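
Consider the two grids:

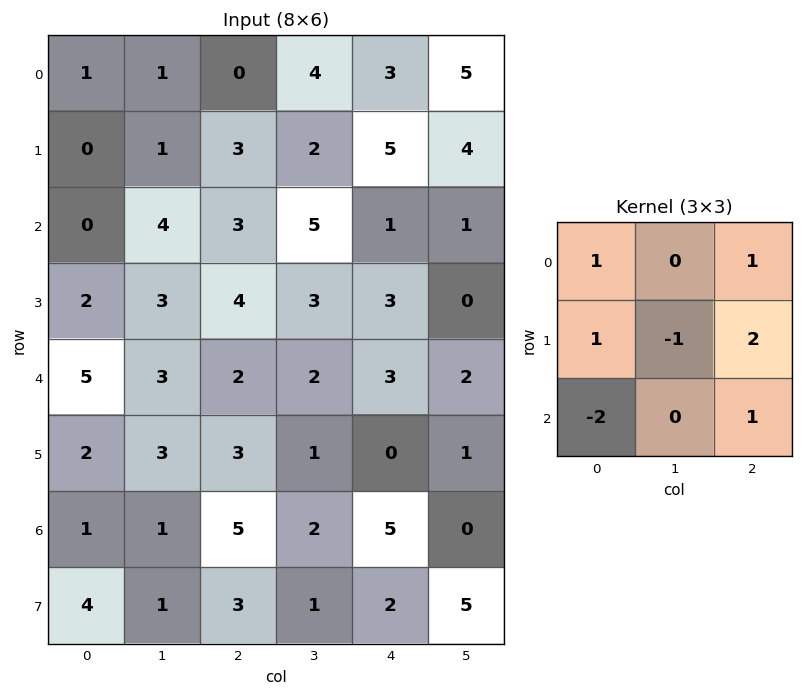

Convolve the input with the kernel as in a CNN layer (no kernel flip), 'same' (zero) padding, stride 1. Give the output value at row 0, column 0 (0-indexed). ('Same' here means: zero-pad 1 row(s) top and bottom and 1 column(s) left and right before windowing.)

2

The receptive field on the zero-padded input at this output position is [0 0 0 / 0 1 1 / 0 0 1]. Elementwise product with the kernel and sum: 0·1 + 0·1 + 0·1 + 1·-1 + 1·2 + 0·-2 + 1·1.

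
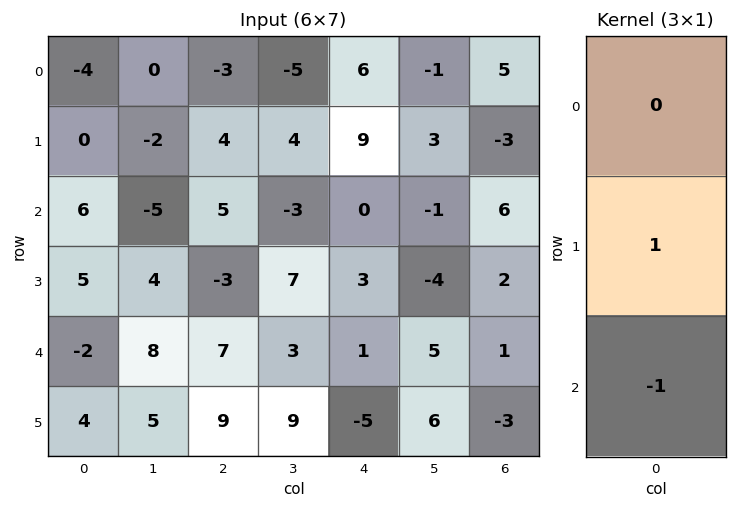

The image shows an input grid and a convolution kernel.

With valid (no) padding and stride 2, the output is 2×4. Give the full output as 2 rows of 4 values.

-6 -1 9 -9
7 -10 2 1

Output[0,0]: The receptive field on the input at this output position is [-4 / 0 / 6]. Elementwise product with the kernel and sum: 0·1 + 6·-1.
Output[0,1]: The receptive field on the input at this output position is [-3 / 4 / 5]. Elementwise product with the kernel and sum: 4·1 + 5·-1.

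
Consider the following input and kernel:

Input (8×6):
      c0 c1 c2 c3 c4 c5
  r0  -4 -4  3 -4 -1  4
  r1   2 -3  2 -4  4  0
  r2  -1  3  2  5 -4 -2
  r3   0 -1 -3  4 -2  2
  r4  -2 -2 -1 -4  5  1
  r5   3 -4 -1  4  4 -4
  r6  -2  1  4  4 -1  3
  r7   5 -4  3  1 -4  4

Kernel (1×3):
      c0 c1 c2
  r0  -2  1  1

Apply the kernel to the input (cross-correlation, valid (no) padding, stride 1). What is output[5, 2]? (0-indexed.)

10

The receptive field on the input at this output position is [-1 4 4]. Elementwise product with the kernel and sum: -1·-2 + 4·1 + 4·1.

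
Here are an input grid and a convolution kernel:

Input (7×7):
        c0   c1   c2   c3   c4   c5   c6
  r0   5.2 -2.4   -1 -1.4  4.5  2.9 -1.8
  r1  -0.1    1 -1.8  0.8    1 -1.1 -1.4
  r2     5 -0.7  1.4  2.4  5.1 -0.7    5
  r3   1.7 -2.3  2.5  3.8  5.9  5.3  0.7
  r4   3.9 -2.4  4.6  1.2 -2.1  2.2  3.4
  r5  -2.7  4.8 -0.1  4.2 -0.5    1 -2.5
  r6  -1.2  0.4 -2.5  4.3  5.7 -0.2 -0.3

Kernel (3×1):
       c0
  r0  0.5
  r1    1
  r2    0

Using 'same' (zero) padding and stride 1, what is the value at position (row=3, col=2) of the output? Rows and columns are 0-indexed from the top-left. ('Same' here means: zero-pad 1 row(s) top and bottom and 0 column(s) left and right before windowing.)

3.2

The receptive field on the zero-padded input at this output position is [1.4 / 2.5 / 4.6]. Elementwise product with the kernel and sum: 1.4·0.5 + 2.5·1.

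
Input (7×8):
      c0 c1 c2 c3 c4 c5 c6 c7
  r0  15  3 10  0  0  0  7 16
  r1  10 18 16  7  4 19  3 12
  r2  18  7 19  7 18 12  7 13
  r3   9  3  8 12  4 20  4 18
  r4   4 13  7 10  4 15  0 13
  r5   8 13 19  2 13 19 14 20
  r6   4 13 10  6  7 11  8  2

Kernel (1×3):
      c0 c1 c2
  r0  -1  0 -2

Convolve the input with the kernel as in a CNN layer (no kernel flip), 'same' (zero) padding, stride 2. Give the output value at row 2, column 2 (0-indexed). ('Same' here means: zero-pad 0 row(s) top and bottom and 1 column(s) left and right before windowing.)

-40

The receptive field on the zero-padded input at this output position is [10 4 15]. Elementwise product with the kernel and sum: 10·-1 + 15·-2.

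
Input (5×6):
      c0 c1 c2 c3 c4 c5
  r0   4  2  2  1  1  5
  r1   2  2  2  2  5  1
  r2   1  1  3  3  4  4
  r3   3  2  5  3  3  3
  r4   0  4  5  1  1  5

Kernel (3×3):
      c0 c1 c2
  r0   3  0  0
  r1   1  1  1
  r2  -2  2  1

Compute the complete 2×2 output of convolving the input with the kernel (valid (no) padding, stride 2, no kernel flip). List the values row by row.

Output[0,0]: The receptive field on the input at this output position is [4 2 2 / 2 2 2 / 1 1 3]. Elementwise product with the kernel and sum: 4·3 + 2·1 + 2·1 + 2·1 + 1·-2 + 1·2 + 3·1.

21 19
26 13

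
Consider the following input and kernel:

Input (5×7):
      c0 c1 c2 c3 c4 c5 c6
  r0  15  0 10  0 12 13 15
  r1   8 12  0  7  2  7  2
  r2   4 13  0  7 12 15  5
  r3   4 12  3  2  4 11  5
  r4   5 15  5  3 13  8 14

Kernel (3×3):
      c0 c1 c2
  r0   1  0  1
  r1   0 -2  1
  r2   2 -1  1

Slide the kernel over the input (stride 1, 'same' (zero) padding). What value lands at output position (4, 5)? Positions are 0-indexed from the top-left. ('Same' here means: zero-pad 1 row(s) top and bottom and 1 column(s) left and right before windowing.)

7

The receptive field on the zero-padded input at this output position is [4 11 5 / 13 8 14 / 0 0 0]. Elementwise product with the kernel and sum: 4·1 + 5·1 + 8·-2 + 14·1 + 0·2 + 0·-1 + 0·1.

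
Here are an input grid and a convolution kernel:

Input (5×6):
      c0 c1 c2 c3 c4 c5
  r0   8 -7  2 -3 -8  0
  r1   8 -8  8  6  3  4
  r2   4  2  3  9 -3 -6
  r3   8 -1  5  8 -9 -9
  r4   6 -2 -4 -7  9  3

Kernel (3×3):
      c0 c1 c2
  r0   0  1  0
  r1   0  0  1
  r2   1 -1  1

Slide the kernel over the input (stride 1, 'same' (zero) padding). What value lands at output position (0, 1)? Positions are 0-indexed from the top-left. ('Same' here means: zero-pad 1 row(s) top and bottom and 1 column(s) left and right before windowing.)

The receptive field on the zero-padded input at this output position is [0 0 0 / 8 -7 2 / 8 -8 8]. Elementwise product with the kernel and sum: 0·1 + 2·1 + 8·1 + -8·-1 + 8·1.

26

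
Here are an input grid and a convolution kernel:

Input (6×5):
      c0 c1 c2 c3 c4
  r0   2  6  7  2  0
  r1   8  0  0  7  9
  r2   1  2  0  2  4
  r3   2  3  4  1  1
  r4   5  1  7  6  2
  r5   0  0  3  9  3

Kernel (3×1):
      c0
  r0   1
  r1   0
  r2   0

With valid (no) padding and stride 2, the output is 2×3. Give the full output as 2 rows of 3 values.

Output[0,0]: The receptive field on the input at this output position is [2 / 8 / 1]. Elementwise product with the kernel and sum: 2·1.
Output[0,1]: The receptive field on the input at this output position is [7 / 0 / 0]. Elementwise product with the kernel and sum: 7·1.

2 7 0
1 0 4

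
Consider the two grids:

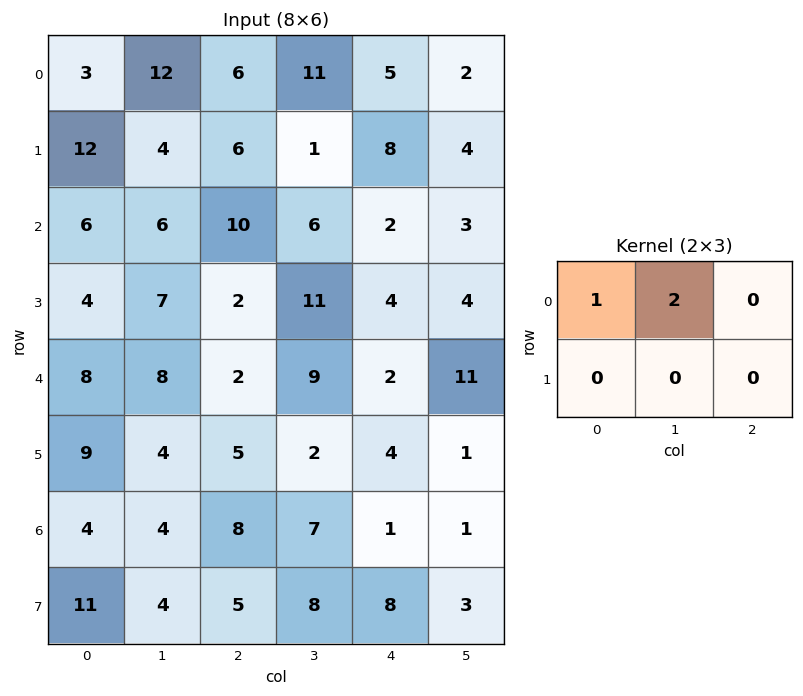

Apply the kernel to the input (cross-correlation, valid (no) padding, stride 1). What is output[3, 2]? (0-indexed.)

The receptive field on the input at this output position is [2 11 4 / 2 9 2]. Elementwise product with the kernel and sum: 2·1 + 11·2.

24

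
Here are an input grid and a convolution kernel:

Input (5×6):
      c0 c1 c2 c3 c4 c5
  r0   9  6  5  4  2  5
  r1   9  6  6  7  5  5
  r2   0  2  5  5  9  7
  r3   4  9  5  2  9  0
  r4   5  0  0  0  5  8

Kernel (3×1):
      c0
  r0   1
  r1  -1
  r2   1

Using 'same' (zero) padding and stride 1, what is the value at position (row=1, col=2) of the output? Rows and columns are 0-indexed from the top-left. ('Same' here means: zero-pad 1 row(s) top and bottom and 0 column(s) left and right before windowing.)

The receptive field on the zero-padded input at this output position is [5 / 6 / 5]. Elementwise product with the kernel and sum: 5·1 + 6·-1 + 5·1.

4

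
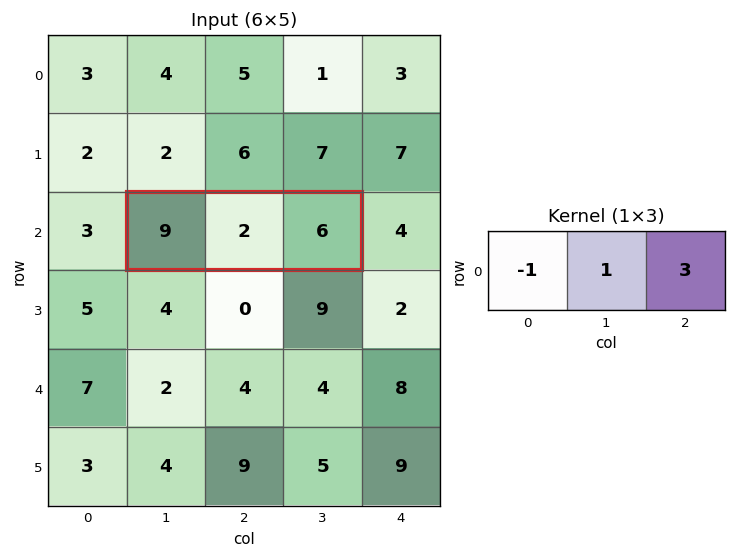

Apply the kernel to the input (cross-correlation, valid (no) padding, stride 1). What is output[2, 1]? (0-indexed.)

11

The receptive field on the input at this output position is [9 2 6]. Elementwise product with the kernel and sum: 9·-1 + 2·1 + 6·3.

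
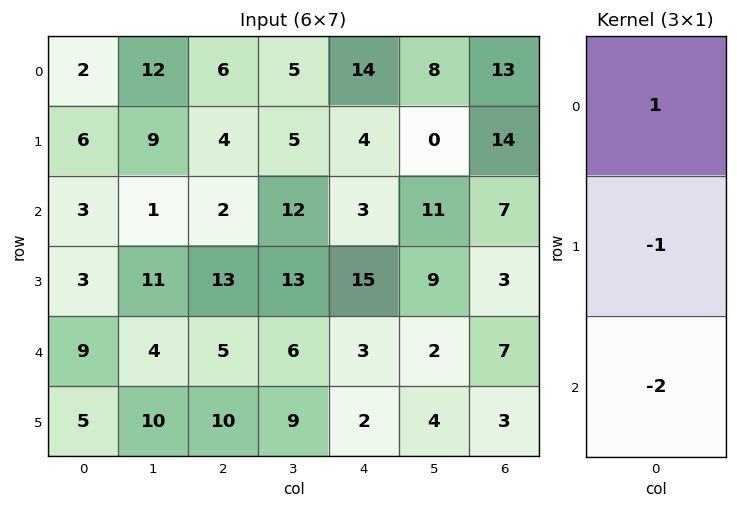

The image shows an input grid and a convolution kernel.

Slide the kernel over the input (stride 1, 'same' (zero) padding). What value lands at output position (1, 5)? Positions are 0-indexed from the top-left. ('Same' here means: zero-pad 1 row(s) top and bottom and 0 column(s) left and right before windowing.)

-14

The receptive field on the zero-padded input at this output position is [8 / 0 / 11]. Elementwise product with the kernel and sum: 8·1 + 0·-1 + 11·-2.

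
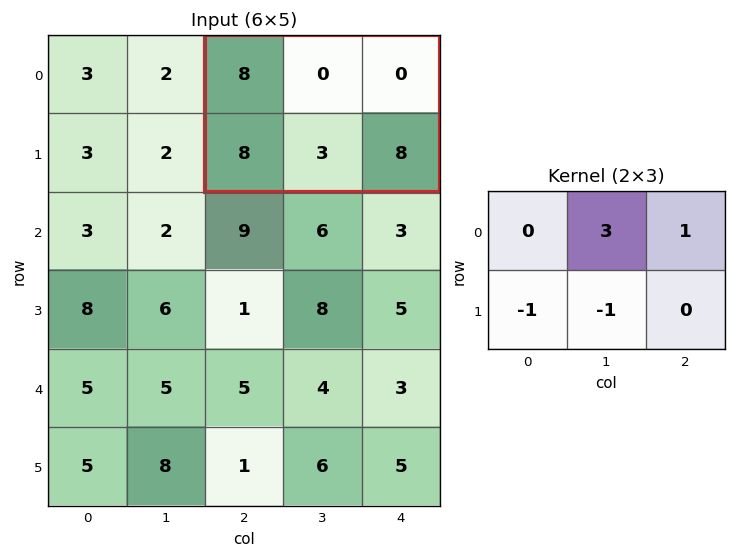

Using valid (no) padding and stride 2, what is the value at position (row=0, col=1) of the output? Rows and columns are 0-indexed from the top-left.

-11

The receptive field on the input at this output position is [8 0 0 / 8 3 8]. Elementwise product with the kernel and sum: 0·3 + 0·1 + 8·-1 + 3·-1.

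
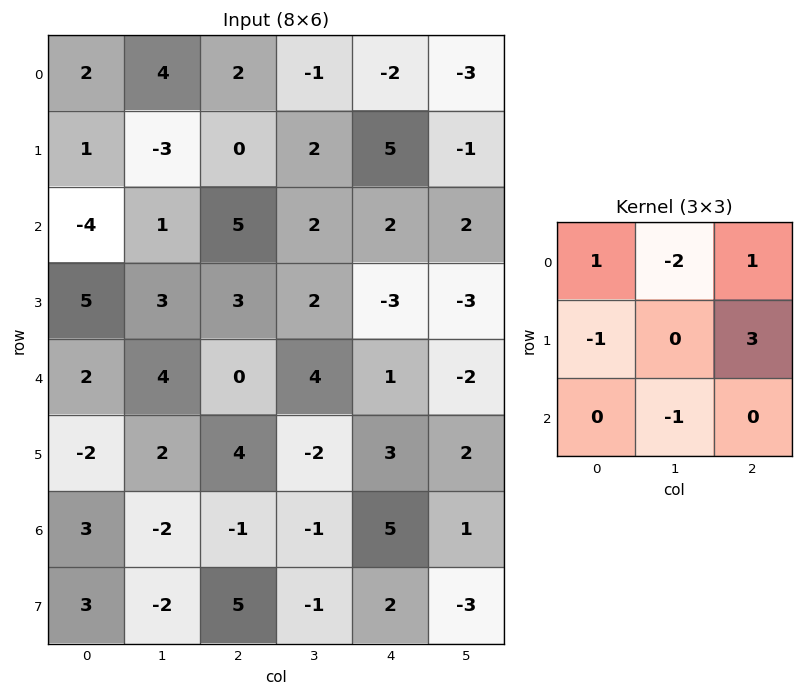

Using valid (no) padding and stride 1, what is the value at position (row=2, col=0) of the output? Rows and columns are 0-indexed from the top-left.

-1

The receptive field on the input at this output position is [-4 1 5 / 5 3 3 / 2 4 0]. Elementwise product with the kernel and sum: -4·1 + 1·-2 + 5·1 + 5·-1 + 3·3 + 4·-1.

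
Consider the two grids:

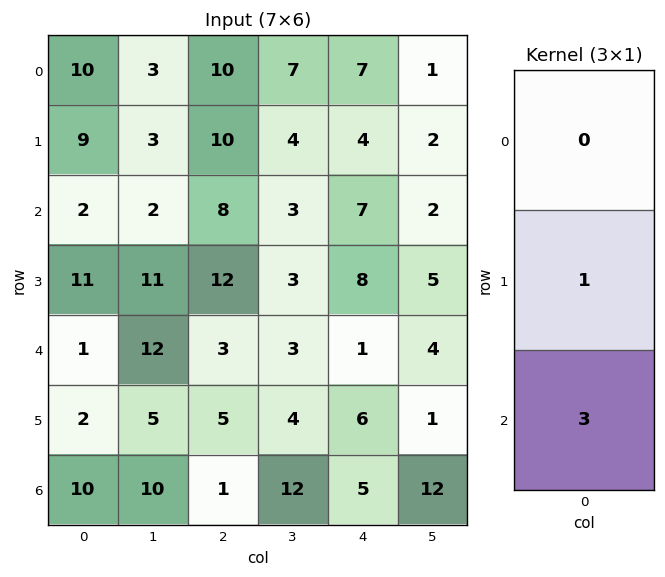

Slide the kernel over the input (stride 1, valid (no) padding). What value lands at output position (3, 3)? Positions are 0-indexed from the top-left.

The receptive field on the input at this output position is [3 / 3 / 4]. Elementwise product with the kernel and sum: 3·1 + 4·3.

15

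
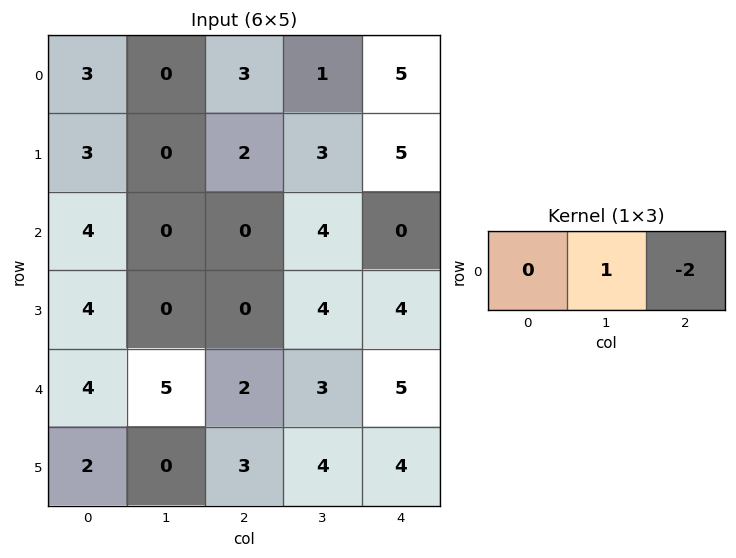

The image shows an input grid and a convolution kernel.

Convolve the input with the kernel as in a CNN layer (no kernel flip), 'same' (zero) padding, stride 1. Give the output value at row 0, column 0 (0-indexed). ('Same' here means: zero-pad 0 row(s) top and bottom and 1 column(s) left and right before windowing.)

The receptive field on the zero-padded input at this output position is [0 3 0]. Elementwise product with the kernel and sum: 3·1 + 0·-2.

3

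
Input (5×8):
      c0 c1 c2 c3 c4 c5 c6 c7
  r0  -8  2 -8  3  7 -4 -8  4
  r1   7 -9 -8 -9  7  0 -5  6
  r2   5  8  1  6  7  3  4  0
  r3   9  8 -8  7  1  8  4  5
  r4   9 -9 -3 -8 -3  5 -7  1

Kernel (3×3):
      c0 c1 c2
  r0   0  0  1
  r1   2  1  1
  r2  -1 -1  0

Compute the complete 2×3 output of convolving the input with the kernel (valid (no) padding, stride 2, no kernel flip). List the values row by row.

Output[0,0]: The receptive field on the input at this output position is [-8 2 -8 / 7 -9 -8 / 5 8 1]. Elementwise product with the kernel and sum: -8·1 + 7·2 + -9·1 + -8·1 + 5·-1 + 8·-1.
Output[0,1]: The receptive field on the input at this output position is [-8 3 7 / -8 -9 7 / 1 6 7]. Elementwise product with the kernel and sum: 7·1 + -8·2 + -9·1 + 7·1 + 1·-1 + 6·-1.

-24 -18 -9
19 10 16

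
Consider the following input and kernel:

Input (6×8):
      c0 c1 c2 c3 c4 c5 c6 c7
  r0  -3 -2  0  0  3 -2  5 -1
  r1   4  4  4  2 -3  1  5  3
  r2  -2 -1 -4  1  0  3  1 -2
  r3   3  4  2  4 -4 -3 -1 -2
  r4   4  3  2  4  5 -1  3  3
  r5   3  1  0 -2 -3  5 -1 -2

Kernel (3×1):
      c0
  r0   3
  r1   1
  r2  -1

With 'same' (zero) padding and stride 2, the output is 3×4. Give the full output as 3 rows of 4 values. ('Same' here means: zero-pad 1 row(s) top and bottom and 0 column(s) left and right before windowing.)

-7 -4 6 0
7 6 -5 17
10 8 -4 1

Output[0,0]: The receptive field on the zero-padded input at this output position is [0 / -3 / 4]. Elementwise product with the kernel and sum: 0·3 + -3·1 + 4·-1.
Output[0,1]: The receptive field on the zero-padded input at this output position is [0 / 0 / 4]. Elementwise product with the kernel and sum: 0·3 + 0·1 + 4·-1.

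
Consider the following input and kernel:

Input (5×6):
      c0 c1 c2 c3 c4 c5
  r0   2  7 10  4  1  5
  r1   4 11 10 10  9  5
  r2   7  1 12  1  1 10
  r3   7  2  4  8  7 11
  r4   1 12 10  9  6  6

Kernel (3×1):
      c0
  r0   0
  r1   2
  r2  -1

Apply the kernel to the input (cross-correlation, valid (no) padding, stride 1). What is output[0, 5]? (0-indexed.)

0

The receptive field on the input at this output position is [5 / 5 / 10]. Elementwise product with the kernel and sum: 5·2 + 10·-1.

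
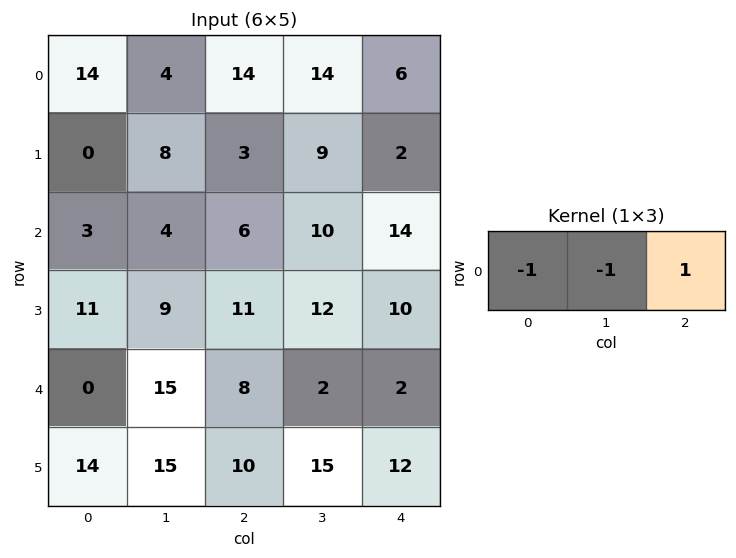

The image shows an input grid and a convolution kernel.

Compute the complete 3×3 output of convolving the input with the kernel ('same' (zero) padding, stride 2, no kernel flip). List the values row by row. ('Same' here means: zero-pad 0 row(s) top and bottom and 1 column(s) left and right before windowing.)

-10 -4 -20
1 0 -24
15 -21 -4

Output[0,0]: The receptive field on the zero-padded input at this output position is [0 14 4]. Elementwise product with the kernel and sum: 0·-1 + 14·-1 + 4·1.
Output[0,1]: The receptive field on the zero-padded input at this output position is [4 14 14]. Elementwise product with the kernel and sum: 4·-1 + 14·-1 + 14·1.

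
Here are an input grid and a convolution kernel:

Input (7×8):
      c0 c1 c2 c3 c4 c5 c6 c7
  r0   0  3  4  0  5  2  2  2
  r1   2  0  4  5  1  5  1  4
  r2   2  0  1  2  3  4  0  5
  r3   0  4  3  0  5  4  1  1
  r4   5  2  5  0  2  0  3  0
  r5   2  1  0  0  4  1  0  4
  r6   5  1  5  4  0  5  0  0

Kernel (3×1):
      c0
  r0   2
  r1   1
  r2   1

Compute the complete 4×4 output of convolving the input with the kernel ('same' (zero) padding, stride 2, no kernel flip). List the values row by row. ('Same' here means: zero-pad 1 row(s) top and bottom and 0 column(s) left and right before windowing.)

Output[0,0]: The receptive field on the zero-padded input at this output position is [0 / 0 / 2]. Elementwise product with the kernel and sum: 0·2 + 0·1 + 2·1.
Output[0,1]: The receptive field on the zero-padded input at this output position is [0 / 4 / 4]. Elementwise product with the kernel and sum: 0·2 + 4·1 + 4·1.

2 8 6 3
6 12 10 3
7 11 16 5
9 5 8 0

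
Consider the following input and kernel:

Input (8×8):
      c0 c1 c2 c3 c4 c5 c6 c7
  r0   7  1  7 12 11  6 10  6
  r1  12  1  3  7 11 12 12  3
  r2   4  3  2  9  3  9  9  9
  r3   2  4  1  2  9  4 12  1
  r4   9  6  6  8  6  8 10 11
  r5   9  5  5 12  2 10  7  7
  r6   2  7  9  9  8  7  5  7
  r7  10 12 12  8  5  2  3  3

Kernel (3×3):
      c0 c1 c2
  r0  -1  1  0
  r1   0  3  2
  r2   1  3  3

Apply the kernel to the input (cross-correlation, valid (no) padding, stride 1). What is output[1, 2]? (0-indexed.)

The receptive field on the input at this output position is [3 7 11 / 2 9 3 / 1 2 9]. Elementwise product with the kernel and sum: 3·-1 + 7·1 + 9·3 + 3·2 + 1·1 + 2·3 + 9·3.

71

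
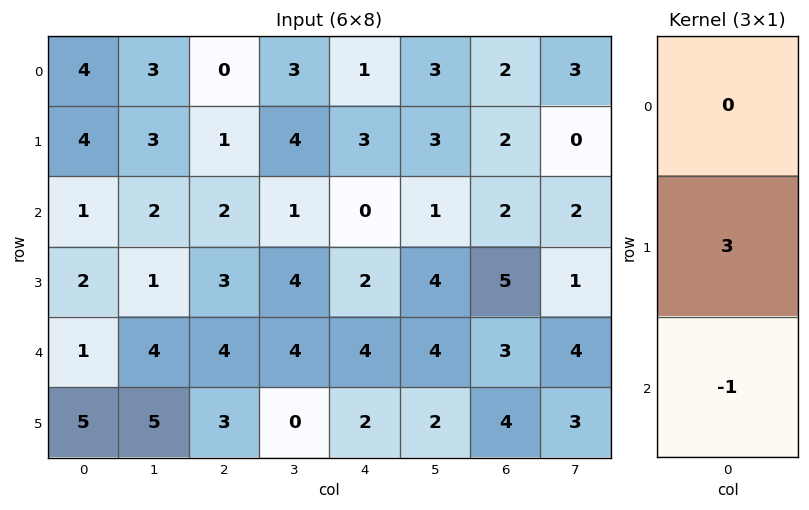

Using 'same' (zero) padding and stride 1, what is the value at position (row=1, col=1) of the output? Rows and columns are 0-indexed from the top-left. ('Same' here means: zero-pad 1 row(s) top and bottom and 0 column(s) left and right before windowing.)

The receptive field on the zero-padded input at this output position is [3 / 3 / 2]. Elementwise product with the kernel and sum: 3·3 + 2·-1.

7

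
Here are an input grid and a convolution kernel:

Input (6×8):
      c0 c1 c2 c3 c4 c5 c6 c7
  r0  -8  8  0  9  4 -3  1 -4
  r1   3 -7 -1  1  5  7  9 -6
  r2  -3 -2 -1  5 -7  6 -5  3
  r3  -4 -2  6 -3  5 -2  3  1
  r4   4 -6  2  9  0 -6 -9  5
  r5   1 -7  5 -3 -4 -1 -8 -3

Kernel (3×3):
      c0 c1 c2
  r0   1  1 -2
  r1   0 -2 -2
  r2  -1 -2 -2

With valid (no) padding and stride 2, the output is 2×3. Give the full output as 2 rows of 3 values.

Output[0,0]: The receptive field on the input at this output position is [-8 8 0 / 3 -7 -1 / -3 -2 -1]. Elementwise product with the kernel and sum: -8·1 + 8·1 + 0·-2 + -7·-2 + -1·-2 + -3·-1 + -2·-2 + -1·-2.
Output[0,1]: The receptive field on the input at this output position is [0 9 4 / -1 1 5 / -1 5 -7]. Elementwise product with the kernel and sum: 0·1 + 9·1 + 4·-2 + 1·-2 + 5·-2 + -1·-1 + 5·-2 + -7·-2.

25 -6 -28
-7 -6 37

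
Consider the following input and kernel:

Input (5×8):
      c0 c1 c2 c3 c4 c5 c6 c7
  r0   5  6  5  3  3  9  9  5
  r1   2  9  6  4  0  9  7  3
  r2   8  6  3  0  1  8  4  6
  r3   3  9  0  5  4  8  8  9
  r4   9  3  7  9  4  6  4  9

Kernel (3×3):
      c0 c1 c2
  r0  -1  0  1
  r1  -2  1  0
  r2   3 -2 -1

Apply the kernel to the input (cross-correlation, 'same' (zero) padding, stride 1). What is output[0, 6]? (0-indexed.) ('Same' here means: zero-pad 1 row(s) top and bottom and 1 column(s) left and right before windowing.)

1

The receptive field on the zero-padded input at this output position is [0 0 0 / 9 9 5 / 9 7 3]. Elementwise product with the kernel and sum: 0·-1 + 0·1 + 9·-2 + 9·1 + 9·3 + 7·-2 + 3·-1.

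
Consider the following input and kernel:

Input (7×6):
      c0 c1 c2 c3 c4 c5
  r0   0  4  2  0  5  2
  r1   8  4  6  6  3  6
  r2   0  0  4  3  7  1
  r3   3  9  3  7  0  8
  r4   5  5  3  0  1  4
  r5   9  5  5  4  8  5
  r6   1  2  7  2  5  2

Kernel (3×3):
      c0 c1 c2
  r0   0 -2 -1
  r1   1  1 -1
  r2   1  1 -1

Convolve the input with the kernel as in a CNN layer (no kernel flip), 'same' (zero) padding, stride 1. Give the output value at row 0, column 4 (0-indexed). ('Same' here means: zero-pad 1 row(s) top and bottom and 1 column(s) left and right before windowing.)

6

The receptive field on the zero-padded input at this output position is [0 0 0 / 0 5 2 / 6 3 6]. Elementwise product with the kernel and sum: 0·-2 + 0·-1 + 0·1 + 5·1 + 2·-1 + 6·1 + 3·1 + 6·-1.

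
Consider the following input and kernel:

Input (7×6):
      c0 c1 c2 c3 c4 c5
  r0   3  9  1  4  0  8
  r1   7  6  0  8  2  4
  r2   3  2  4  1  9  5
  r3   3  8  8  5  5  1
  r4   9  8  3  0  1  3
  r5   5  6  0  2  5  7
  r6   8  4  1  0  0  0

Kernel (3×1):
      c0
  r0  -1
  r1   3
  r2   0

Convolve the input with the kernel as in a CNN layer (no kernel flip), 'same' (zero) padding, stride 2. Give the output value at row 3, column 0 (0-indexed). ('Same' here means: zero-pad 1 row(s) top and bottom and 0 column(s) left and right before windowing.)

The receptive field on the zero-padded input at this output position is [5 / 8 / 0]. Elementwise product with the kernel and sum: 5·-1 + 8·3.

19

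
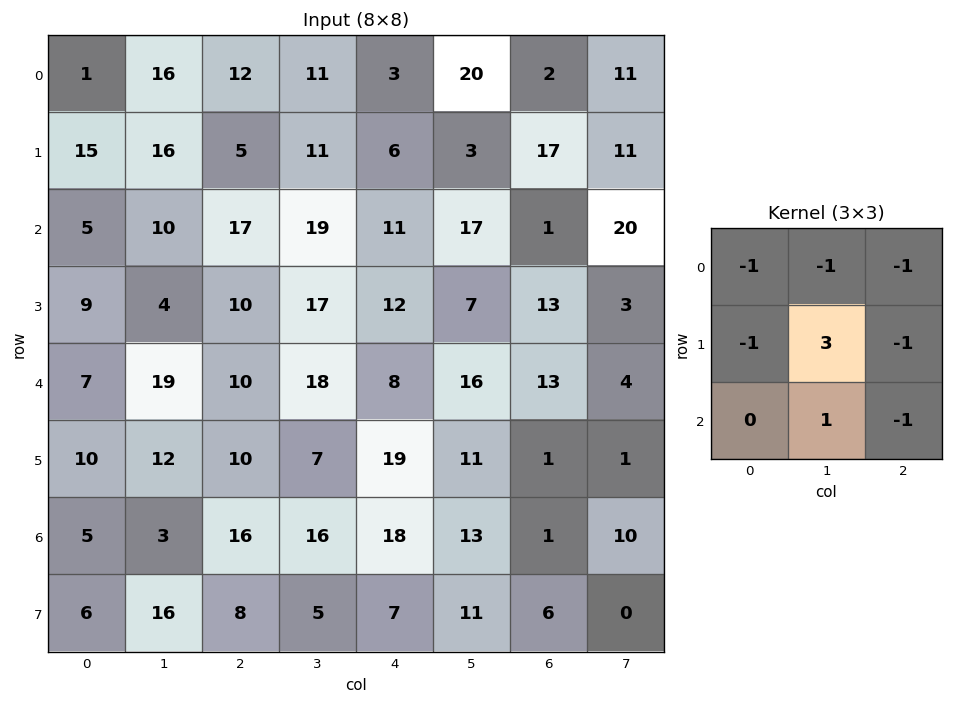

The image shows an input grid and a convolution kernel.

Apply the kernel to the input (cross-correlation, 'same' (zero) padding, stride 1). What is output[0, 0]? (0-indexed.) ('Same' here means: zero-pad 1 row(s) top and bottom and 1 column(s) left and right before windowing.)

-14

The receptive field on the zero-padded input at this output position is [0 0 0 / 0 1 16 / 0 15 16]. Elementwise product with the kernel and sum: 0·-1 + 0·-1 + 0·-1 + 0·-1 + 1·3 + 16·-1 + 15·1 + 16·-1.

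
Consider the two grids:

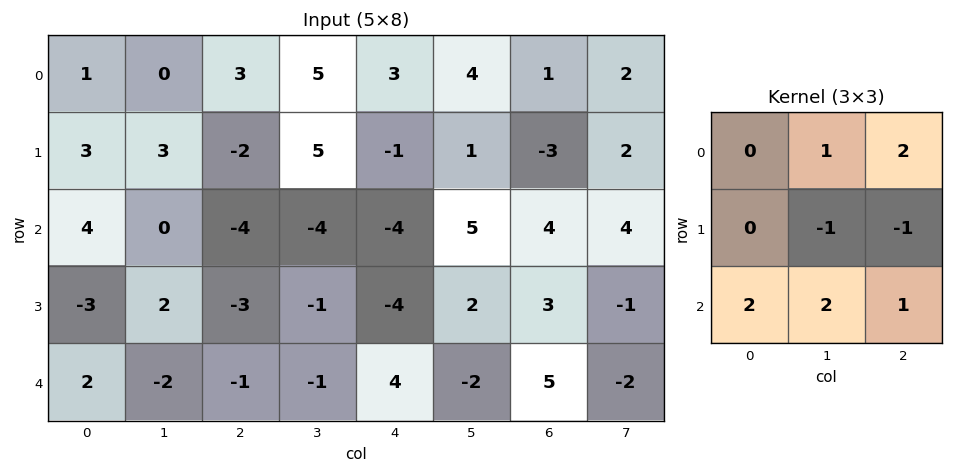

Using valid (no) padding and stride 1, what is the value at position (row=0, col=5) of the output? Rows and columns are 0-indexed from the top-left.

The receptive field on the input at this output position is [4 1 2 / 1 -3 2 / 5 4 4]. Elementwise product with the kernel and sum: 1·1 + 2·2 + -3·-1 + 2·-1 + 5·2 + 4·2 + 4·1.

28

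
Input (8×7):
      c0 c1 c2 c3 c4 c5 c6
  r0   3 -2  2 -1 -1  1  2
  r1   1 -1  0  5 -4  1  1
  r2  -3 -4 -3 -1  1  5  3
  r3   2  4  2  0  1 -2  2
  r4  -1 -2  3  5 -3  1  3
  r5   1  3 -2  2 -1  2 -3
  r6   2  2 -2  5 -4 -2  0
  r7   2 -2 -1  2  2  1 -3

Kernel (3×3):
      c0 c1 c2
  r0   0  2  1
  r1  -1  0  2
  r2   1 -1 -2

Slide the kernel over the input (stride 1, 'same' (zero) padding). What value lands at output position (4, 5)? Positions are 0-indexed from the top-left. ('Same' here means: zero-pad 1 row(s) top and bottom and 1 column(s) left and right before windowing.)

10

The receptive field on the zero-padded input at this output position is [1 -2 2 / -3 1 3 / -1 2 -3]. Elementwise product with the kernel and sum: -2·2 + 2·1 + -3·-1 + 3·2 + -1·1 + 2·-1 + -3·-2.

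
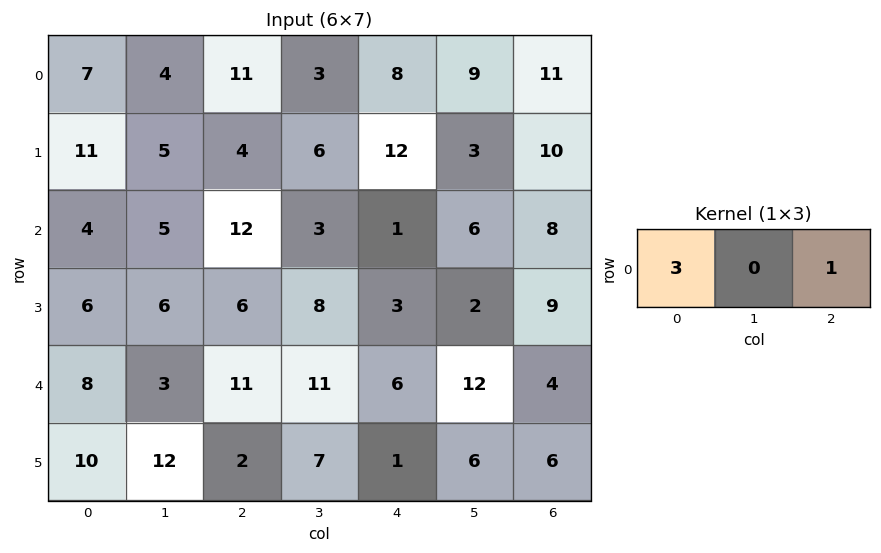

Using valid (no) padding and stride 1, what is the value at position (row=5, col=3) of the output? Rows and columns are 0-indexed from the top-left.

The receptive field on the input at this output position is [7 1 6]. Elementwise product with the kernel and sum: 7·3 + 6·1.

27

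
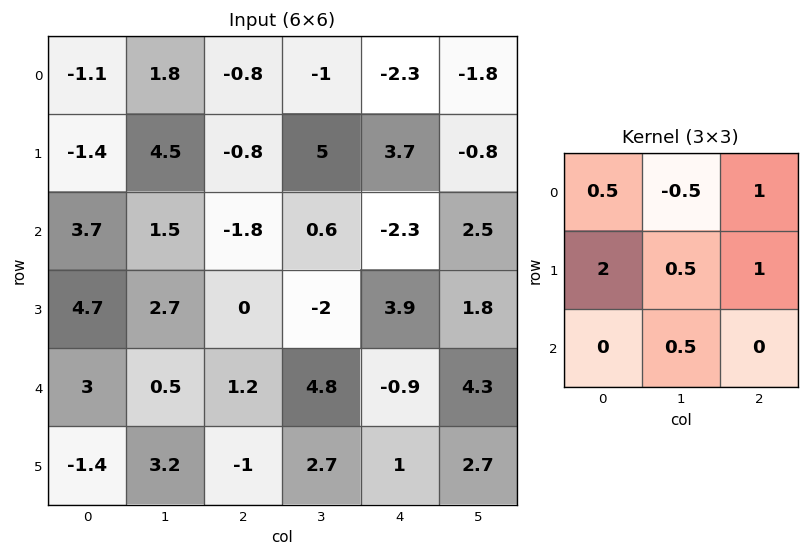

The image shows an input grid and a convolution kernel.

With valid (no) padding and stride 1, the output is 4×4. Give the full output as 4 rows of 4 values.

-2.85 13 2.7 8.75
3.95 10.35 -5.8 4.35
10.3 6.25 1.8 3.25
10.05 5.25 10.15 12.8

Output[0,0]: The receptive field on the input at this output position is [-1.1 1.8 -0.8 / -1.4 4.5 -0.8 / 3.7 1.5 -1.8]. Elementwise product with the kernel and sum: -1.1·0.5 + 1.8·-0.5 + -0.8·1 + -1.4·2 + 4.5·0.5 + -0.8·1 + 1.5·0.5.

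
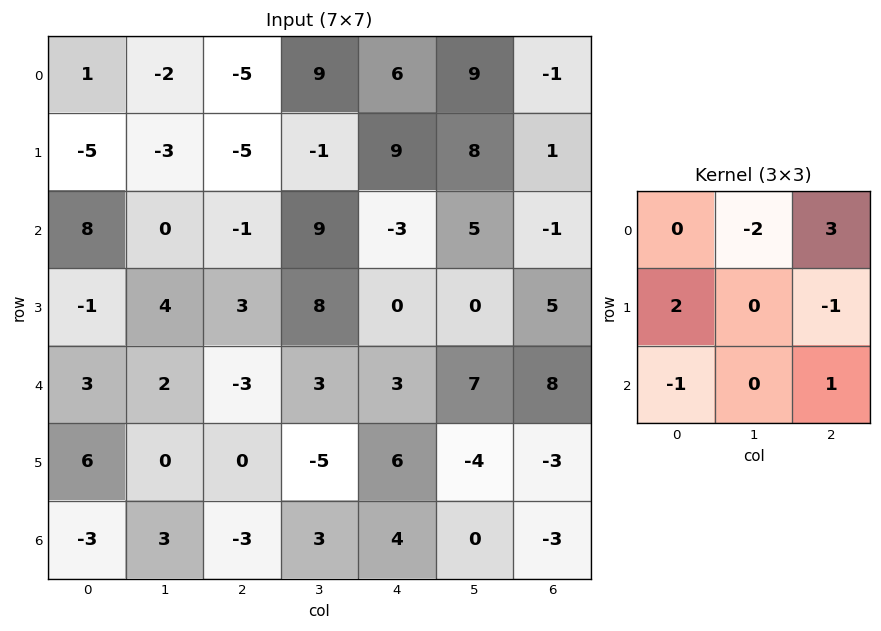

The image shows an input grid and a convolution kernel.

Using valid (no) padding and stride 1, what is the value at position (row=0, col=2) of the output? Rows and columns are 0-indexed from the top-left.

-21

The receptive field on the input at this output position is [-5 9 6 / -5 -1 9 / -1 9 -3]. Elementwise product with the kernel and sum: 9·-2 + 6·3 + -5·2 + 9·-1 + -1·-1 + -3·1.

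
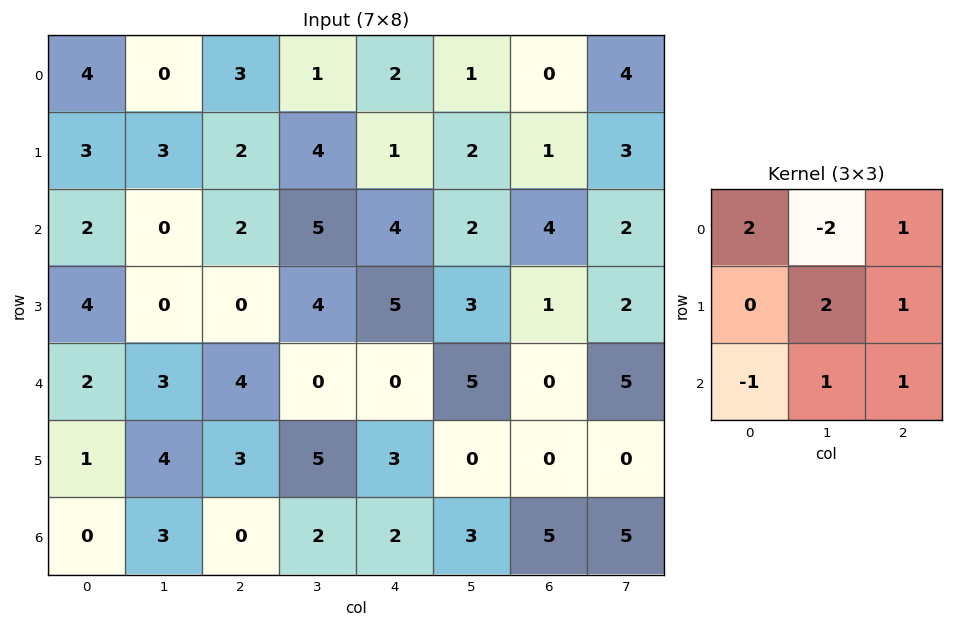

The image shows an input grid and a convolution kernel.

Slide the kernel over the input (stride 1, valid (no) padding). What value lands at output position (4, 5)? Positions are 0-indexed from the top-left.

The receptive field on the input at this output position is [5 0 5 / 0 0 0 / 3 5 5]. Elementwise product with the kernel and sum: 5·2 + 0·-2 + 5·1 + 0·2 + 0·1 + 3·-1 + 5·1 + 5·1.

22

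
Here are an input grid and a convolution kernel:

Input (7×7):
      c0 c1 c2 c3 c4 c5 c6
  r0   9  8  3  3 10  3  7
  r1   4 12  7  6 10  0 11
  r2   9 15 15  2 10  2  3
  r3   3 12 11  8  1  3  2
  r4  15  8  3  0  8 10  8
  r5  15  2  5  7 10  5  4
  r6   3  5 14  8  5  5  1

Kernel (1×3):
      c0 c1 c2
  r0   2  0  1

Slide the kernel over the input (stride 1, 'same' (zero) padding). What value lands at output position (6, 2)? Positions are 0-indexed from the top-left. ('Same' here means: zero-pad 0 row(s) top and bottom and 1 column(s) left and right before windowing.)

18

The receptive field on the zero-padded input at this output position is [5 14 8]. Elementwise product with the kernel and sum: 5·2 + 8·1.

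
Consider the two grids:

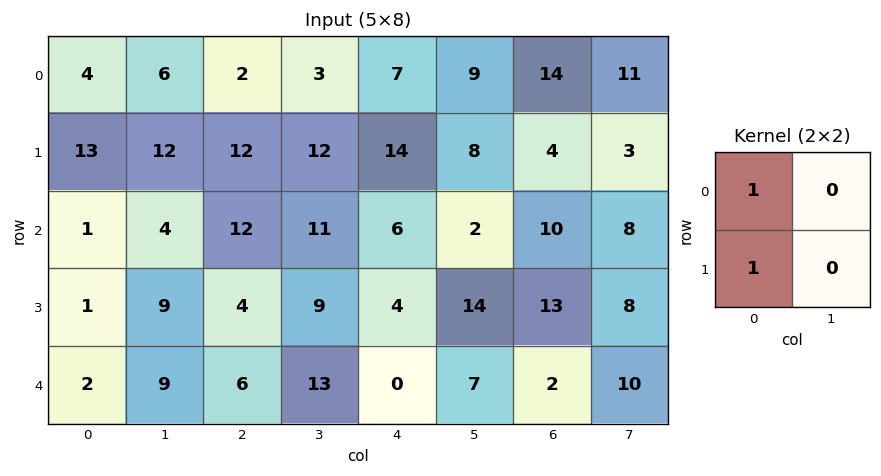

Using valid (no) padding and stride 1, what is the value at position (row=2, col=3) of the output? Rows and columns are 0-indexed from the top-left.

20

The receptive field on the input at this output position is [11 6 / 9 4]. Elementwise product with the kernel and sum: 11·1 + 9·1.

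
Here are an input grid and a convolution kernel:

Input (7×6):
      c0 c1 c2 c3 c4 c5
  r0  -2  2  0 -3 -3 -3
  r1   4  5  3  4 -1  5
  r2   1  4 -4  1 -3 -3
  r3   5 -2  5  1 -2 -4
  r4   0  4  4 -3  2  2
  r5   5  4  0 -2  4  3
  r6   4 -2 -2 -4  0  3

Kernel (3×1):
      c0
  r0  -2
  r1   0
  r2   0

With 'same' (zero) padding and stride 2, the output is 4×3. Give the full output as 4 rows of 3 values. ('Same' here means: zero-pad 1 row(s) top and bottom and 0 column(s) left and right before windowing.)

Output[0,0]: The receptive field on the zero-padded input at this output position is [0 / -2 / 4]. Elementwise product with the kernel and sum: 0·-2.
Output[0,1]: The receptive field on the zero-padded input at this output position is [0 / 0 / 3]. Elementwise product with the kernel and sum: 0·-2.

0 0 0
-8 -6 2
-10 -10 4
-10 0 -8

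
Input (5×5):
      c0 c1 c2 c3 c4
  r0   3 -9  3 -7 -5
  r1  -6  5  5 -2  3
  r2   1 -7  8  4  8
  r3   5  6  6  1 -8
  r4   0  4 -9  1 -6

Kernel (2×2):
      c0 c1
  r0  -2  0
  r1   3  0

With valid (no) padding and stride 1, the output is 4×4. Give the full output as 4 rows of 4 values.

Output[0,0]: The receptive field on the input at this output position is [3 -9 / -6 5]. Elementwise product with the kernel and sum: 3·-2 + -6·3.
Output[0,1]: The receptive field on the input at this output position is [-9 3 / 5 5]. Elementwise product with the kernel and sum: -9·-2 + 5·3.

-24 33 9 8
15 -31 14 16
13 32 2 -5
-10 0 -39 1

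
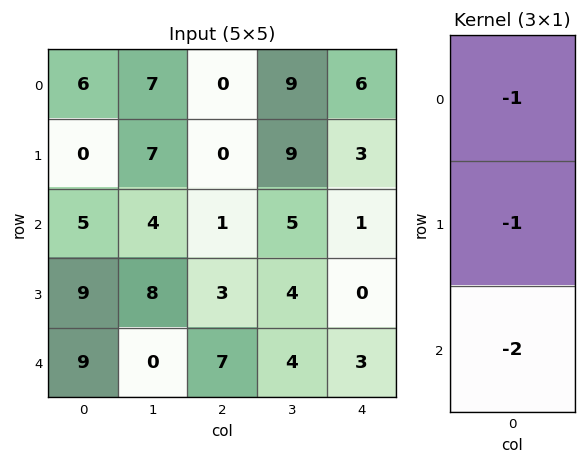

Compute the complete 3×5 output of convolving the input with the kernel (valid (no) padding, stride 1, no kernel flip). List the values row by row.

Output[0,0]: The receptive field on the input at this output position is [6 / 0 / 5]. Elementwise product with the kernel and sum: 6·-1 + 0·-1 + 5·-2.
Output[0,1]: The receptive field on the input at this output position is [7 / 7 / 4]. Elementwise product with the kernel and sum: 7·-1 + 7·-1 + 4·-2.

-16 -22 -2 -28 -11
-23 -27 -7 -22 -4
-32 -12 -18 -17 -7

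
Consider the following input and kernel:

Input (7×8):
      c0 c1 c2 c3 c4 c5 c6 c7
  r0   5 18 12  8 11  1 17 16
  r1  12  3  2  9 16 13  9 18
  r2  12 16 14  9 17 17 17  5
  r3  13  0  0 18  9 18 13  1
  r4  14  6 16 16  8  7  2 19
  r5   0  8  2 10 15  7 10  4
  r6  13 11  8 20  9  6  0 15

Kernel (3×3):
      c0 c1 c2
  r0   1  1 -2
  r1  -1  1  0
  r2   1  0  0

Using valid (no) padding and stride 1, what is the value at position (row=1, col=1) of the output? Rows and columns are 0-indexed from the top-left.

-15

The receptive field on the input at this output position is [3 2 9 / 16 14 9 / 0 0 18]. Elementwise product with the kernel and sum: 3·1 + 2·1 + 9·-2 + 16·-1 + 14·1 + 0·1.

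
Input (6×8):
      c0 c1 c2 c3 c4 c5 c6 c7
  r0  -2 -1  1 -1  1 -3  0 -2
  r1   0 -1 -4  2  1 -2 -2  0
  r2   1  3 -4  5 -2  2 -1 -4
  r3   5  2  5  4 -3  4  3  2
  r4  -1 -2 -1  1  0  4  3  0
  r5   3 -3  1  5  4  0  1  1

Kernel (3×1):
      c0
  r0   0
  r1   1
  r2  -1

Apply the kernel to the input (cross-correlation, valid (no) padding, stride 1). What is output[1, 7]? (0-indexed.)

The receptive field on the input at this output position is [0 / -4 / 2]. Elementwise product with the kernel and sum: -4·1 + 2·-1.

-6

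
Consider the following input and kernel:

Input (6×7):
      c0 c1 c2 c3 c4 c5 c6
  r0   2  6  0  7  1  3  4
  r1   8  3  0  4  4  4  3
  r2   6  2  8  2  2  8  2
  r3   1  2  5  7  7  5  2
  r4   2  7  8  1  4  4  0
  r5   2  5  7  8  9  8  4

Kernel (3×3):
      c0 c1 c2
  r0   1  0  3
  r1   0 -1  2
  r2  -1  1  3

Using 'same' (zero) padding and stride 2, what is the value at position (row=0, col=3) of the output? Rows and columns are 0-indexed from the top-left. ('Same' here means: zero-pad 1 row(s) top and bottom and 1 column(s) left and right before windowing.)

-5

The receptive field on the zero-padded input at this output position is [0 0 0 / 3 4 0 / 4 3 0]. Elementwise product with the kernel and sum: 0·1 + 0·3 + 4·-1 + 0·2 + 4·-1 + 3·1 + 0·3.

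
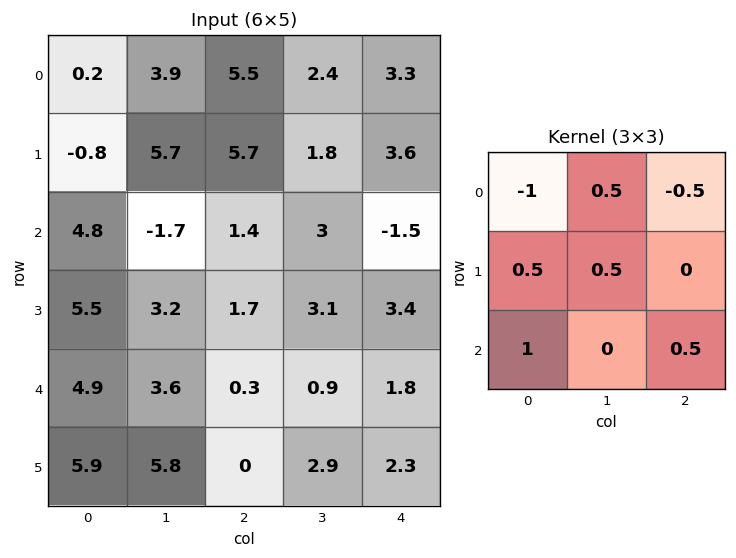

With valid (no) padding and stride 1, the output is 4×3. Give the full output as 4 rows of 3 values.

Output[0,0]: The receptive field on the input at this output position is [0.2 3.9 5.5 / -0.8 5.7 5.7 / 4.8 -1.7 1.4]. Elementwise product with the kernel and sum: 0.2·-1 + 3.9·0.5 + 5.5·-0.5 + -0.8·0.5 + 5.7·0.5 + 4.8·1 + 1.4·0.5.
Output[0,1]: The receptive field on the input at this output position is [3.9 5.5 2.4 / 5.7 5.7 1.8 / -1.7 1.4 3]. Elementwise product with the kernel and sum: 3.9·-1 + 5.5·0.5 + 2.4·-0.5 + 5.7·0.5 + 5.7·0.5 + -1.7·1 + 3·0.5.

6.95 3.15 -1.55
8.7 0.85 -1
3.05 7.4 4.45
5.4 5.3 -0.1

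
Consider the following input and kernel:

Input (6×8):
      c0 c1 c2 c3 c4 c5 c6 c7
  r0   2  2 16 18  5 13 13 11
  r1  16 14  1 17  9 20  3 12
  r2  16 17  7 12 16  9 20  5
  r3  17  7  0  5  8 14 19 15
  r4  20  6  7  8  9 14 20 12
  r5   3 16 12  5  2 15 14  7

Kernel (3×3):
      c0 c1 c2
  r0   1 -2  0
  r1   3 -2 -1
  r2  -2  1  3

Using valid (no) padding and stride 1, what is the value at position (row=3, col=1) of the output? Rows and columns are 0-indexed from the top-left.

-2

The receptive field on the input at this output position is [7 0 5 / 6 7 8 / 16 12 5]. Elementwise product with the kernel and sum: 7·1 + 0·-2 + 6·3 + 7·-2 + 8·-1 + 16·-2 + 12·1 + 5·3.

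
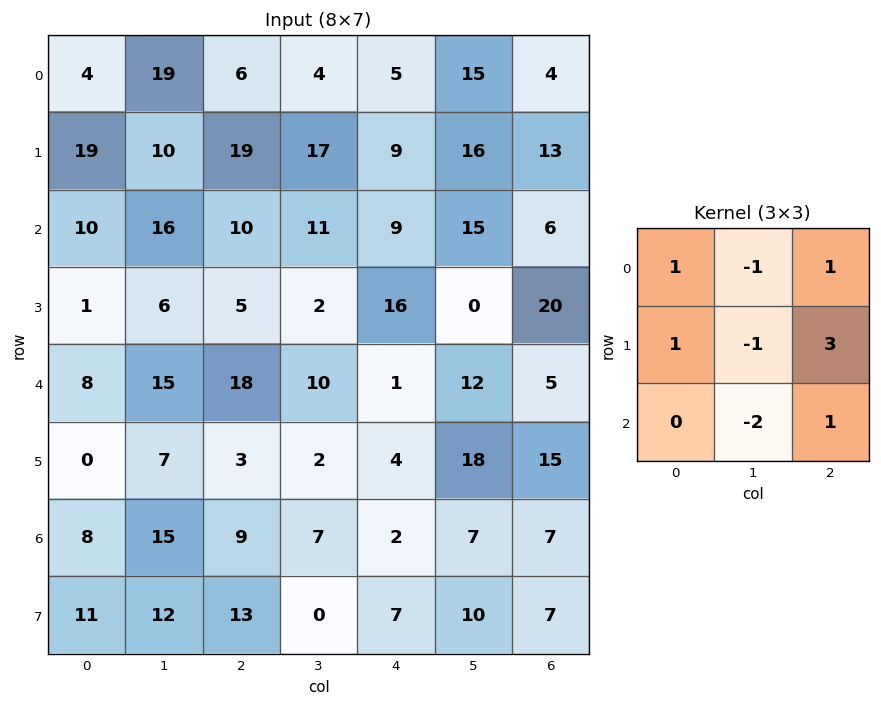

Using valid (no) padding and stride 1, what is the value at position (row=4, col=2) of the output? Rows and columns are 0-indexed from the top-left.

10

The receptive field on the input at this output position is [18 10 1 / 3 2 4 / 9 7 2]. Elementwise product with the kernel and sum: 18·1 + 10·-1 + 1·1 + 3·1 + 2·-1 + 4·3 + 7·-2 + 2·1.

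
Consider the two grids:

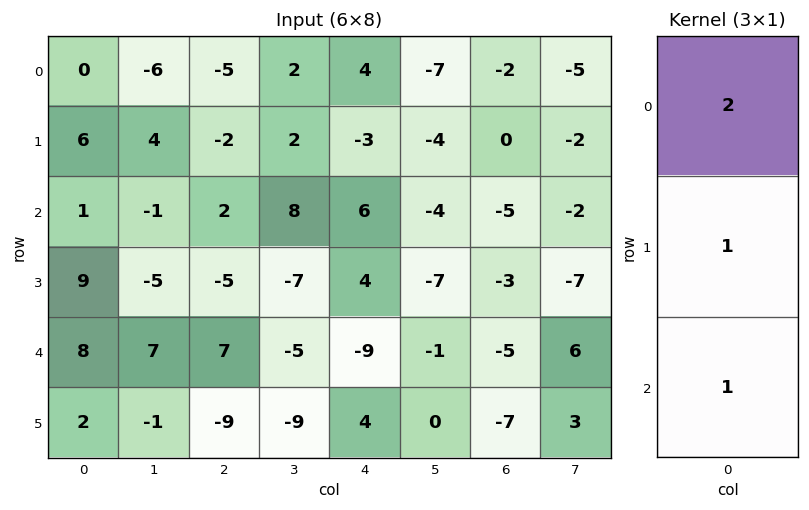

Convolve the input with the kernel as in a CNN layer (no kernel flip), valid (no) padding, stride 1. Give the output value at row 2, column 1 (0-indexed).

The receptive field on the input at this output position is [-1 / -5 / 7]. Elementwise product with the kernel and sum: -1·2 + -5·1 + 7·1.

0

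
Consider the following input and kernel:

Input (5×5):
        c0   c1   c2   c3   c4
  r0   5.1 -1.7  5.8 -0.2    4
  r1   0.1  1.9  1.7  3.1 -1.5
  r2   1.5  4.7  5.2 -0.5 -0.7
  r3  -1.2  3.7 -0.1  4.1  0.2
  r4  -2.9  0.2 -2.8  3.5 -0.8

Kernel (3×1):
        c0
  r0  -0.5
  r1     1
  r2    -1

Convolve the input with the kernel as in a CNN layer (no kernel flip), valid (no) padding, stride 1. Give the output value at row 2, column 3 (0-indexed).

The receptive field on the input at this output position is [-0.5 / 4.1 / 3.5]. Elementwise product with the kernel and sum: -0.5·-0.5 + 4.1·1 + 3.5·-1.

0.85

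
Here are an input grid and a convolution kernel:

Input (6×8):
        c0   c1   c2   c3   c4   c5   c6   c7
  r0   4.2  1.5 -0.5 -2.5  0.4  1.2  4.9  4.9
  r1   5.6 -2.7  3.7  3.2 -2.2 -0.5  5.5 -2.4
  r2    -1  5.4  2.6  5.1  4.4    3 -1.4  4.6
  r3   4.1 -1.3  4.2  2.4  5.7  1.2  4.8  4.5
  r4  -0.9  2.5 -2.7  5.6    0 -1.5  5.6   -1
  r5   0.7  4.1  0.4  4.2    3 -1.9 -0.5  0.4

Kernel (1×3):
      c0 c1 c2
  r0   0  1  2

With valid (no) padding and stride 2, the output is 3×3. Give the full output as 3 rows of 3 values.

Output[0,0]: The receptive field on the input at this output position is [4.2 1.5 -0.5]. Elementwise product with the kernel and sum: 1.5·1 + -0.5·2.
Output[0,1]: The receptive field on the input at this output position is [-0.5 -2.5 0.4]. Elementwise product with the kernel and sum: -2.5·1 + 0.4·2.

0.5 -1.7 11
10.6 13.9 0.2
-2.9 5.6 9.7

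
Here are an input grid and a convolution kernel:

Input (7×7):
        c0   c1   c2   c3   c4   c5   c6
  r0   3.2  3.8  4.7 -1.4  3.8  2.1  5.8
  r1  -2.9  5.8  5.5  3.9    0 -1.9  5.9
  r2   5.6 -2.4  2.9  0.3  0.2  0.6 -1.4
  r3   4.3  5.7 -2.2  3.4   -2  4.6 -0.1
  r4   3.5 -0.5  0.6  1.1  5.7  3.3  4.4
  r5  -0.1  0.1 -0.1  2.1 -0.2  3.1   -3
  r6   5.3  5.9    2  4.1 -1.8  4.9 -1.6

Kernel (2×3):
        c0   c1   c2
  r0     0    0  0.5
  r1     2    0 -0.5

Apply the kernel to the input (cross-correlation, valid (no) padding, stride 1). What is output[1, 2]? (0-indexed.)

5.7

The receptive field on the input at this output position is [5.5 3.9 0 / 2.9 0.3 0.2]. Elementwise product with the kernel and sum: 0·0.5 + 2.9·2 + 0.2·-0.5.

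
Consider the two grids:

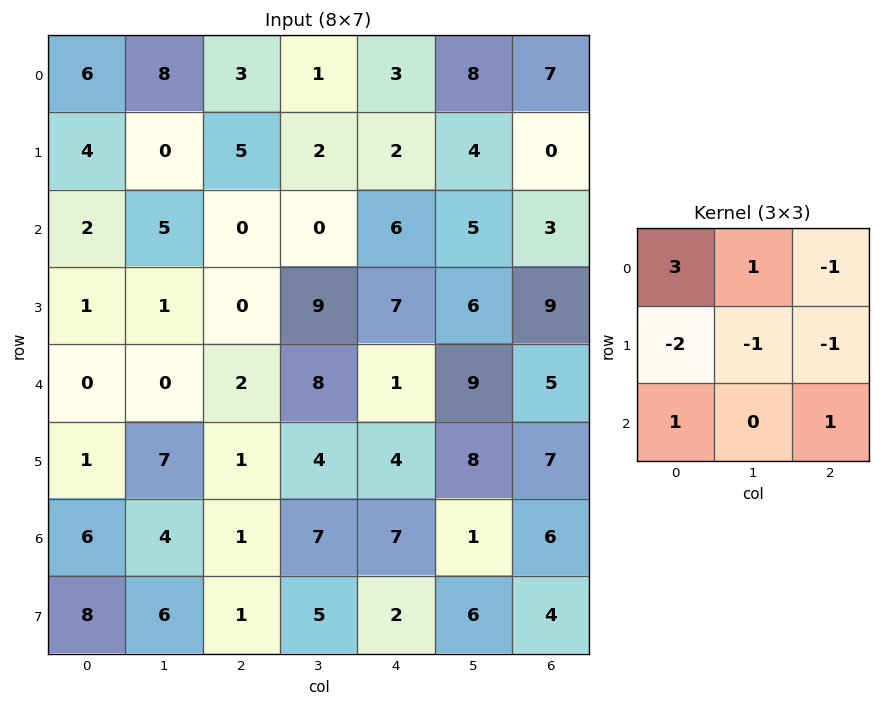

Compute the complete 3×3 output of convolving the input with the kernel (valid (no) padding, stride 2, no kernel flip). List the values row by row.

Output[0,0]: The receptive field on the input at this output position is [6 8 3 / 4 0 5 / 2 5 0]. Elementwise product with the kernel and sum: 6·3 + 8·1 + 3·-1 + 4·-2 + 0·-1 + 5·-1 + 2·1 + 0·1.
Output[0,1]: The receptive field on the input at this output position is [3 1 3 / 5 2 2 / 0 0 6]. Elementwise product with the kernel and sum: 3·3 + 1·1 + 3·-1 + 5·-2 + 2·-1 + 2·-1 + 0·1 + 6·1.

12 -1 11
10 -19 -3
-5 11 -3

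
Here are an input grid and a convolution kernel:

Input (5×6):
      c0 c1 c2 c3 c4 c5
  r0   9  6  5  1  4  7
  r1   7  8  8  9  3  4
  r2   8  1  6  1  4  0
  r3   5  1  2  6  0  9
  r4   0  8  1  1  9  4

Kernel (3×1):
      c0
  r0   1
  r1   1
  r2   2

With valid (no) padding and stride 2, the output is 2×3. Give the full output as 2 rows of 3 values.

Output[0,0]: The receptive field on the input at this output position is [9 / 7 / 8]. Elementwise product with the kernel and sum: 9·1 + 7·1 + 8·2.

32 25 15
13 10 22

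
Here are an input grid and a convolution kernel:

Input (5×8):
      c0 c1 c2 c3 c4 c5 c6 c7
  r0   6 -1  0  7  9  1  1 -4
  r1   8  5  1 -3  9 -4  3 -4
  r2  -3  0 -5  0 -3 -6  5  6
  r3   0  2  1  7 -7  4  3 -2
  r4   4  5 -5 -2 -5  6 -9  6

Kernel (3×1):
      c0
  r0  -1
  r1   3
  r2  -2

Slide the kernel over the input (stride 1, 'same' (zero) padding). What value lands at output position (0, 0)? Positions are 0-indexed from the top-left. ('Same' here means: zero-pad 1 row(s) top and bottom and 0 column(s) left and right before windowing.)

The receptive field on the zero-padded input at this output position is [0 / 6 / 8]. Elementwise product with the kernel and sum: 0·-1 + 6·3 + 8·-2.

2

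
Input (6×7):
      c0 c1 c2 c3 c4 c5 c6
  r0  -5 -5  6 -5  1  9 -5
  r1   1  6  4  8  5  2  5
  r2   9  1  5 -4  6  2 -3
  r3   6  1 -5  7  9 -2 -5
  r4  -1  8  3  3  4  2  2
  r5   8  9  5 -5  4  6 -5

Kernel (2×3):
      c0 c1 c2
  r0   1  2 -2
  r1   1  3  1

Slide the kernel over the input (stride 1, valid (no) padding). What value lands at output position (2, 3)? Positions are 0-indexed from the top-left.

The receptive field on the input at this output position is [-4 6 2 / 7 9 -2]. Elementwise product with the kernel and sum: -4·1 + 6·2 + 2·-2 + 7·1 + 9·3 + -2·1.

36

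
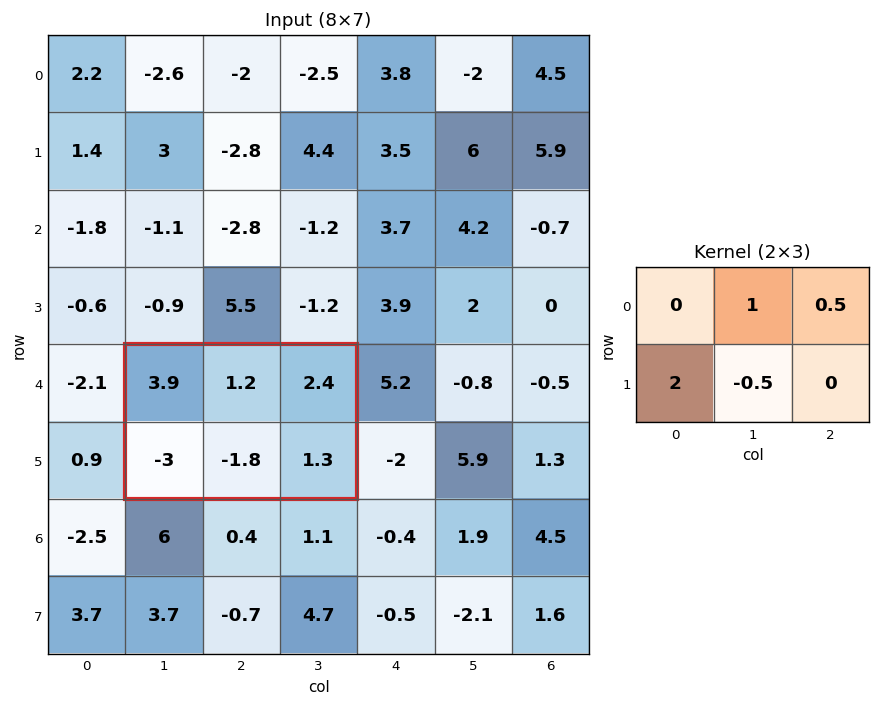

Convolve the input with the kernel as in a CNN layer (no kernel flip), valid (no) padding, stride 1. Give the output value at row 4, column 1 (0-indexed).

-2.7

The receptive field on the input at this output position is [3.9 1.2 2.4 / -3 -1.8 1.3]. Elementwise product with the kernel and sum: 1.2·1 + 2.4·0.5 + -3·2 + -1.8·-0.5.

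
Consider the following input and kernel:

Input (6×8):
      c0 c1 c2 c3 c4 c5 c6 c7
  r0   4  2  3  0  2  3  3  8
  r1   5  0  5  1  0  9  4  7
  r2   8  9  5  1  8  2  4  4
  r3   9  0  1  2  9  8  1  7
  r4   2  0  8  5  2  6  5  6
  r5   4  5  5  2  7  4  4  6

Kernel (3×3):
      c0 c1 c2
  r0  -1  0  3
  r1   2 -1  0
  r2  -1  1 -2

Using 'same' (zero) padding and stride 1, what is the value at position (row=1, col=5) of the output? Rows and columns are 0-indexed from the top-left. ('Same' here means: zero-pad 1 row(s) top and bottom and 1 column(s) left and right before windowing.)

The receptive field on the zero-padded input at this output position is [2 3 3 / 0 9 4 / 8 2 4]. Elementwise product with the kernel and sum: 2·-1 + 3·3 + 0·2 + 9·-1 + 8·-1 + 2·1 + 4·-2.

-16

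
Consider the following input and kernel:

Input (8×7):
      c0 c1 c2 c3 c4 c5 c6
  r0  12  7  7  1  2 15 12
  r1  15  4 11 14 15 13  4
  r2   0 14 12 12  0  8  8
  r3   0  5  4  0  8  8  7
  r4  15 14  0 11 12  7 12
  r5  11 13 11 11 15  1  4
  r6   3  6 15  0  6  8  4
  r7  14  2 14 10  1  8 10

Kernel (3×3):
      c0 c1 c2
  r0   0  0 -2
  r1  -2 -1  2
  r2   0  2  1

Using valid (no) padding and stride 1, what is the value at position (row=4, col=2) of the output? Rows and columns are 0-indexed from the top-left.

The receptive field on the input at this output position is [0 11 12 / 11 11 15 / 15 0 6]. Elementwise product with the kernel and sum: 12·-2 + 11·-2 + 11·-1 + 15·2 + 0·2 + 6·1.

-21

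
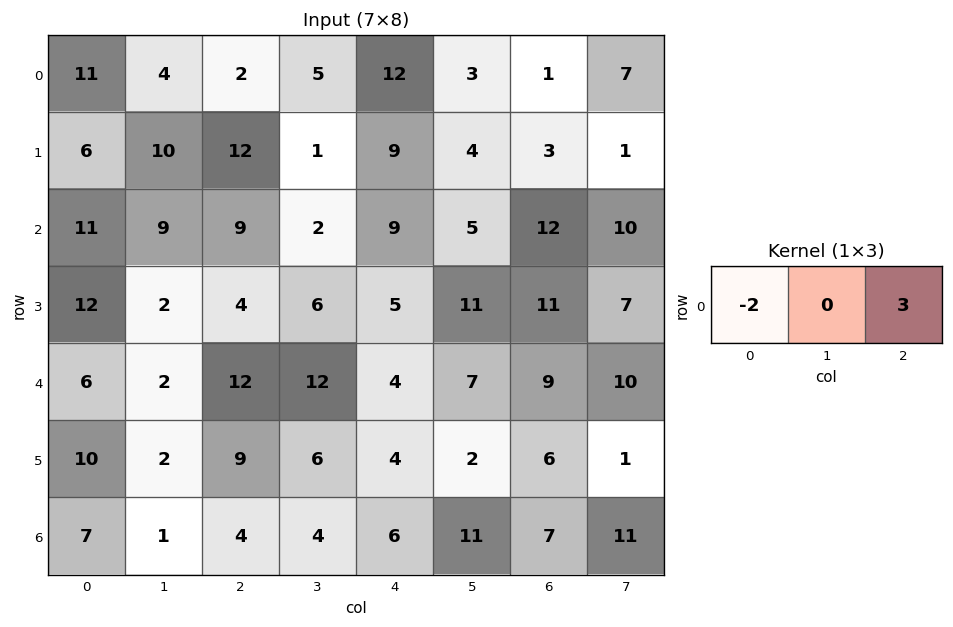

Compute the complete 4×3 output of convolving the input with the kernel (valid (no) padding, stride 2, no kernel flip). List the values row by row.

-16 32 -21
5 9 18
24 -12 19
-2 10 9

Output[0,0]: The receptive field on the input at this output position is [11 4 2]. Elementwise product with the kernel and sum: 11·-2 + 2·3.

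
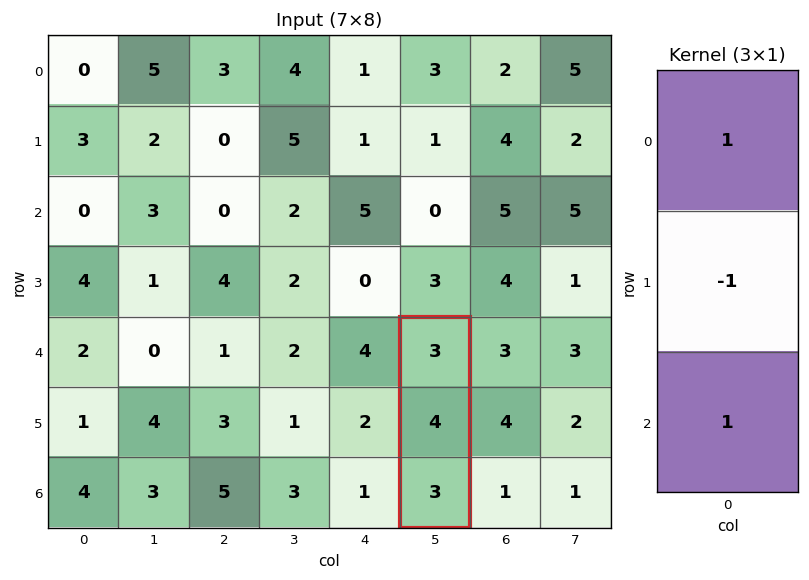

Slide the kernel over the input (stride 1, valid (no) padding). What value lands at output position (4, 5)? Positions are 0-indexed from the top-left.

2

The receptive field on the input at this output position is [3 / 4 / 3]. Elementwise product with the kernel and sum: 3·1 + 4·-1 + 3·1.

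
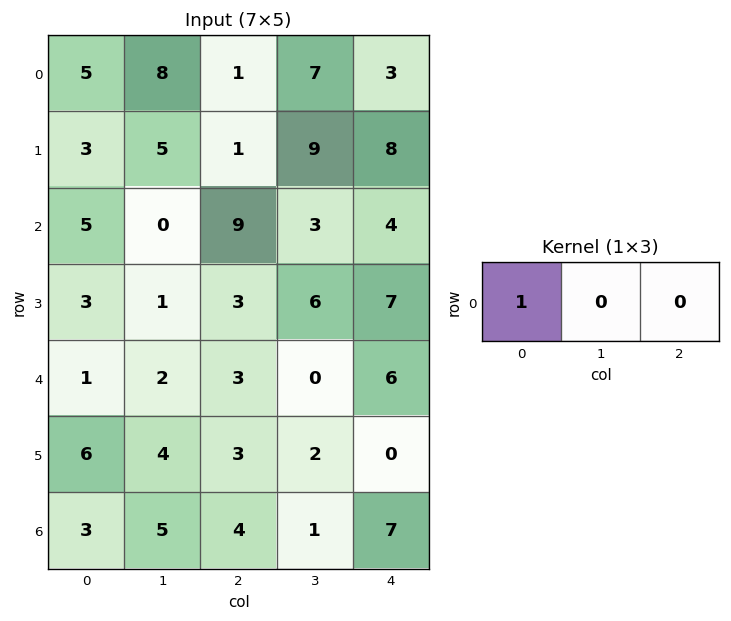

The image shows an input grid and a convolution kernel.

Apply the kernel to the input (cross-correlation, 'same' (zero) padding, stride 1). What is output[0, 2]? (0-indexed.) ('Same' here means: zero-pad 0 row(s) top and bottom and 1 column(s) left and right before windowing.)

8

The receptive field on the zero-padded input at this output position is [8 1 7]. Elementwise product with the kernel and sum: 8·1.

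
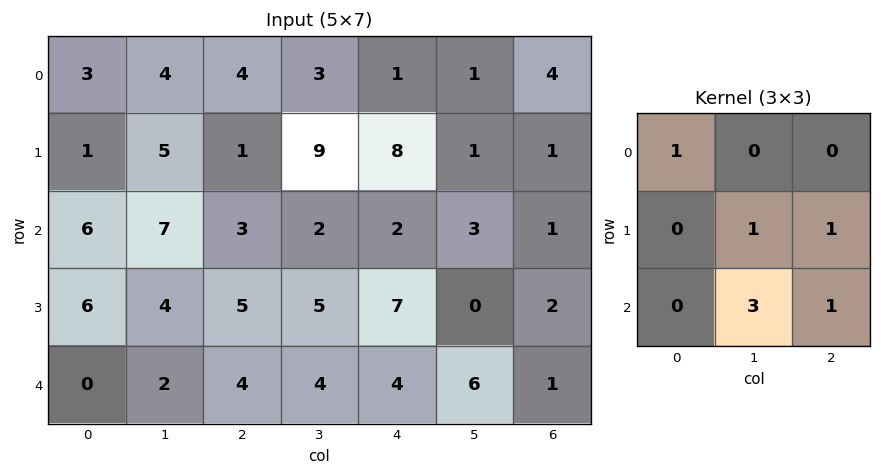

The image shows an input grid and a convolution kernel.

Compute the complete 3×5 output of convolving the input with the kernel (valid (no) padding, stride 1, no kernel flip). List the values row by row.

Output[0,0]: The receptive field on the input at this output position is [3 4 4 / 1 5 1 / 6 7 3]. Elementwise product with the kernel and sum: 3·1 + 5·1 + 1·1 + 7·3 + 3·1.

33 25 29 21 13
28 30 27 35 14
25 33 31 27 23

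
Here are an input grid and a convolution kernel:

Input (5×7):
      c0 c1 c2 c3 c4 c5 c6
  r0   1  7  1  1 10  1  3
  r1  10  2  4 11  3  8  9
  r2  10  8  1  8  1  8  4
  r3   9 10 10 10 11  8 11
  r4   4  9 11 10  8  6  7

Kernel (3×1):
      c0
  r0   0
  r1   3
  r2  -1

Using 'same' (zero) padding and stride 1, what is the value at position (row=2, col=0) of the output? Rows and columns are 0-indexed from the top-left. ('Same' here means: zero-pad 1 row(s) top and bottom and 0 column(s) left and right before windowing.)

The receptive field on the zero-padded input at this output position is [10 / 10 / 9]. Elementwise product with the kernel and sum: 10·3 + 9·-1.

21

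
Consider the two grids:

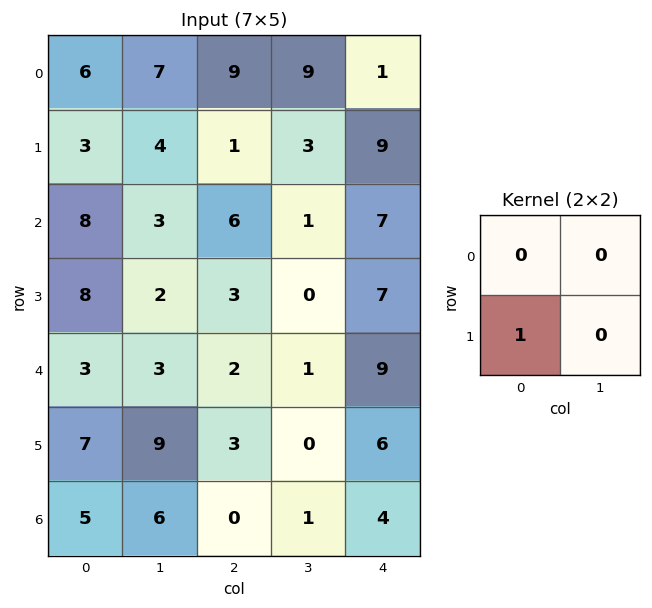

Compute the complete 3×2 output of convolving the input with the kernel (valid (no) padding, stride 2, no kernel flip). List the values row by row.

Output[0,0]: The receptive field on the input at this output position is [6 7 / 3 4]. Elementwise product with the kernel and sum: 3·1.
Output[0,1]: The receptive field on the input at this output position is [9 9 / 1 3]. Elementwise product with the kernel and sum: 1·1.

3 1
8 3
7 3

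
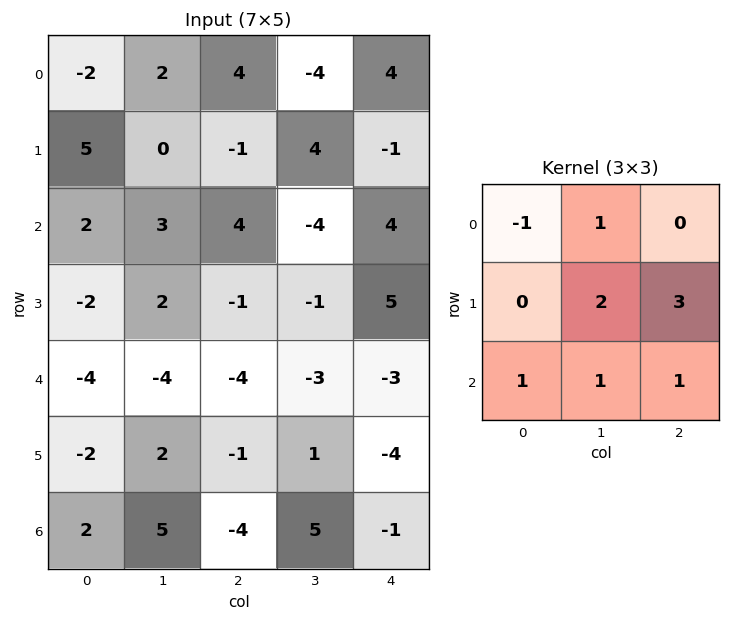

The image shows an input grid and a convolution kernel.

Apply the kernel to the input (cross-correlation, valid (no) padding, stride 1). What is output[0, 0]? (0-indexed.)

10

The receptive field on the input at this output position is [-2 2 4 / 5 0 -1 / 2 3 4]. Elementwise product with the kernel and sum: -2·-1 + 2·1 + 0·2 + -1·3 + 2·1 + 3·1 + 4·1.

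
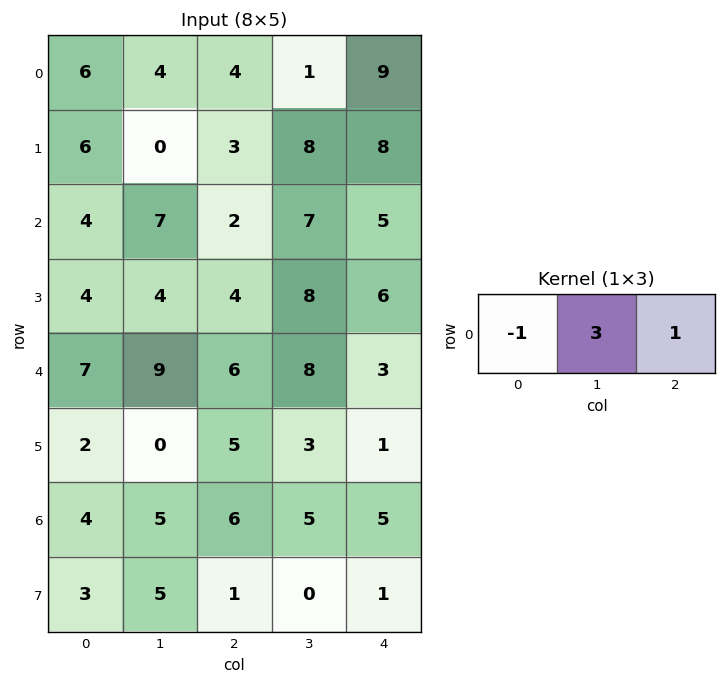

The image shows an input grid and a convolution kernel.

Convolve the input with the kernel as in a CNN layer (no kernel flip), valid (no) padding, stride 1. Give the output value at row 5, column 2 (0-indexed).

The receptive field on the input at this output position is [5 3 1]. Elementwise product with the kernel and sum: 5·-1 + 3·3 + 1·1.

5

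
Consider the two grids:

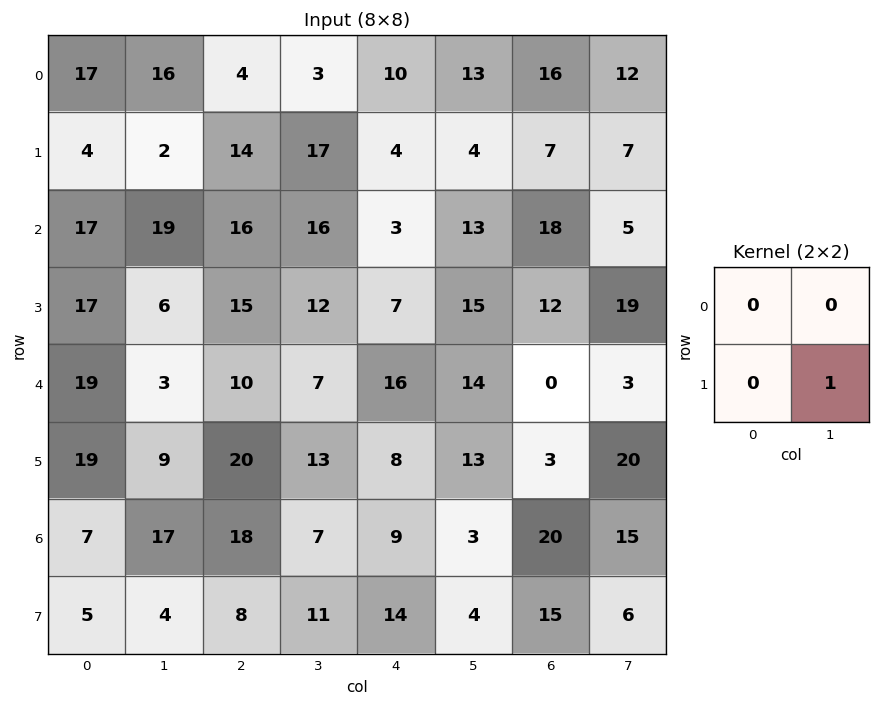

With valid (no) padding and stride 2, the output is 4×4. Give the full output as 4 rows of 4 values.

2 17 4 7
6 12 15 19
9 13 13 20
4 11 4 6

Output[0,0]: The receptive field on the input at this output position is [17 16 / 4 2]. Elementwise product with the kernel and sum: 2·1.
Output[0,1]: The receptive field on the input at this output position is [4 3 / 14 17]. Elementwise product with the kernel and sum: 17·1.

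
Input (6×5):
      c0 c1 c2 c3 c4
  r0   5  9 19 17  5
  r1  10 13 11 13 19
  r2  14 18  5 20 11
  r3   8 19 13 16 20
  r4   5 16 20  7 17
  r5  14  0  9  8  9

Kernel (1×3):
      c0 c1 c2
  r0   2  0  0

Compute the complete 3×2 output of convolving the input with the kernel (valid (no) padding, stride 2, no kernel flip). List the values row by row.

Output[0,0]: The receptive field on the input at this output position is [5 9 19]. Elementwise product with the kernel and sum: 5·2.

10 38
28 10
10 40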